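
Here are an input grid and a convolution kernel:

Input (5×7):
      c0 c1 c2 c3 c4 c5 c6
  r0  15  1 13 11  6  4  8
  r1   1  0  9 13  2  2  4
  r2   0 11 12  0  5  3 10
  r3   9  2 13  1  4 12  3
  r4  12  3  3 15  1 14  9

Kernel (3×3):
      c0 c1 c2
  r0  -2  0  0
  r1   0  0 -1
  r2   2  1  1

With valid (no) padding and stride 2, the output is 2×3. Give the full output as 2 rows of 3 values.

Output[0,0]: The receptive field on the input at this output position is [15 1 13 / 1 0 9 / 0 11 12]. Elementwise product with the kernel and sum: 15·-2 + 9·-1 + 0·2 + 11·1 + 12·1.
Output[0,1]: The receptive field on the input at this output position is [13 11 6 / 9 13 2 / 12 0 5]. Elementwise product with the kernel and sum: 13·-2 + 2·-1 + 12·2 + 0·1 + 5·1.

-16 1 7
17 -6 12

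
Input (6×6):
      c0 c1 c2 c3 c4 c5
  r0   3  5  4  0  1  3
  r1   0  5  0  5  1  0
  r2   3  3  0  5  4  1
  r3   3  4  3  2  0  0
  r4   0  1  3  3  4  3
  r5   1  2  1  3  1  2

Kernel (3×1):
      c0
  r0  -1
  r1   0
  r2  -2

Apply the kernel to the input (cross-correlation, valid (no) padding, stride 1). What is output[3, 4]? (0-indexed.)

The receptive field on the input at this output position is [0 / 4 / 1]. Elementwise product with the kernel and sum: 0·-1 + 1·-2.

-2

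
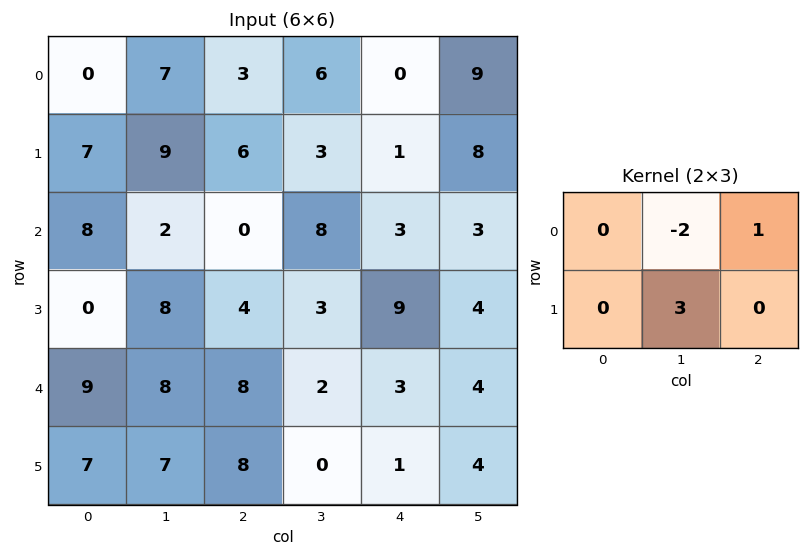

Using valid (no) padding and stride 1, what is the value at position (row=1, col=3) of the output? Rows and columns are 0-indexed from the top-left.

The receptive field on the input at this output position is [3 1 8 / 8 3 3]. Elementwise product with the kernel and sum: 1·-2 + 8·1 + 3·3.

15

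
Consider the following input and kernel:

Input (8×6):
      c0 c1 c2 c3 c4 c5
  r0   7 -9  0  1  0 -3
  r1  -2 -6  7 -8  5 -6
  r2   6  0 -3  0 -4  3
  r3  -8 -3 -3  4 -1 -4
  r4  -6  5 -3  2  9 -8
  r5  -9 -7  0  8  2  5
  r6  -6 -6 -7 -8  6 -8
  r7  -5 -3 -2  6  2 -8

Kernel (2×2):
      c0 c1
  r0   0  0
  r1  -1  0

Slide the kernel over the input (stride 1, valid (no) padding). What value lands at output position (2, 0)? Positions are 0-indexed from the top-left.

The receptive field on the input at this output position is [6 0 / -8 -3]. Elementwise product with the kernel and sum: -8·-1.

8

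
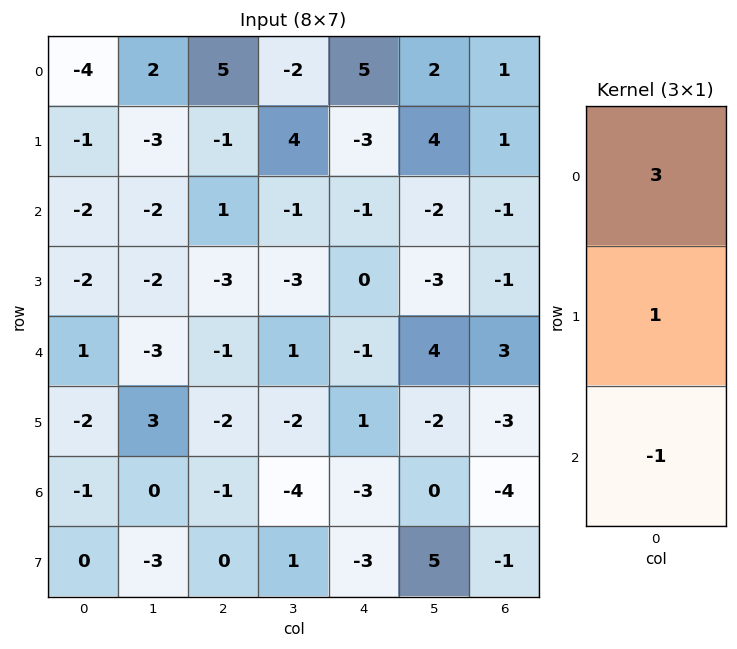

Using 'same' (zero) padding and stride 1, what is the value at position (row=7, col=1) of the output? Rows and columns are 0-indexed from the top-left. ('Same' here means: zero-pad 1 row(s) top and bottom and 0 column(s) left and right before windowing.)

The receptive field on the zero-padded input at this output position is [0 / -3 / 0]. Elementwise product with the kernel and sum: 0·3 + -3·1 + 0·-1.

-3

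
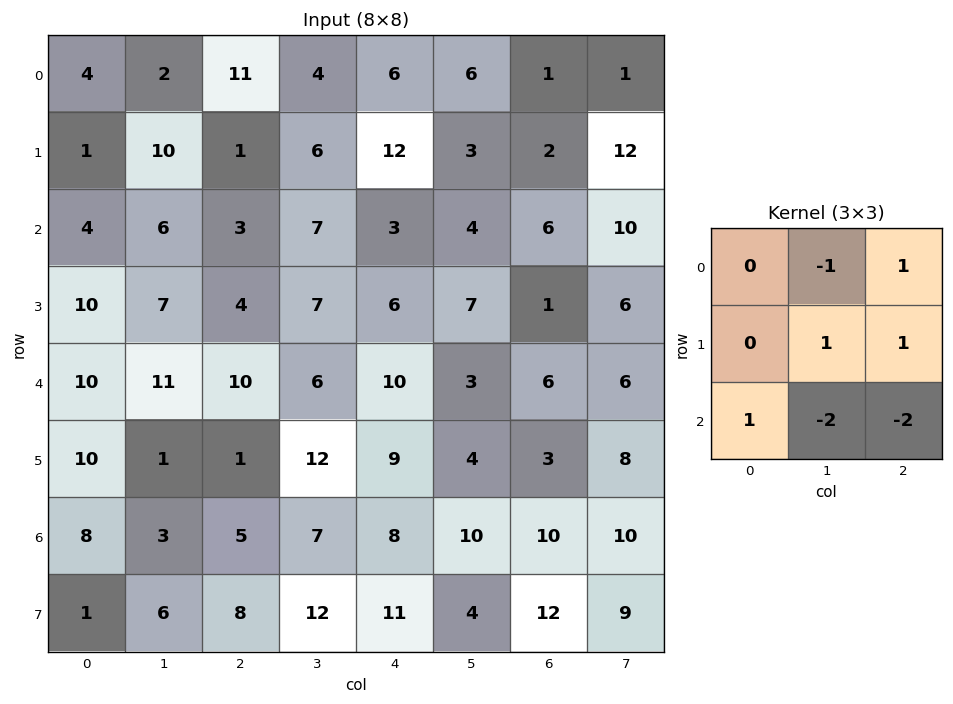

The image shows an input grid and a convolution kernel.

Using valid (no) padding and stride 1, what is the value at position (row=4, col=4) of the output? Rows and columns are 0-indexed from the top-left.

The receptive field on the input at this output position is [10 3 6 / 9 4 3 / 8 10 10]. Elementwise product with the kernel and sum: 3·-1 + 6·1 + 4·1 + 3·1 + 8·1 + 10·-2 + 10·-2.

-22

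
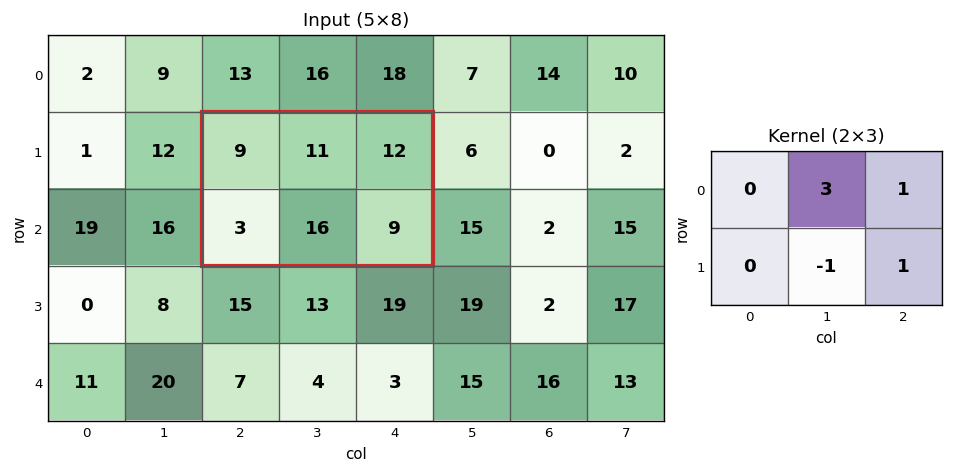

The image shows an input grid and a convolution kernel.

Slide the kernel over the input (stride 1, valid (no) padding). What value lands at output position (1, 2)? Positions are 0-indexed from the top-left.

The receptive field on the input at this output position is [9 11 12 / 3 16 9]. Elementwise product with the kernel and sum: 11·3 + 12·1 + 16·-1 + 9·1.

38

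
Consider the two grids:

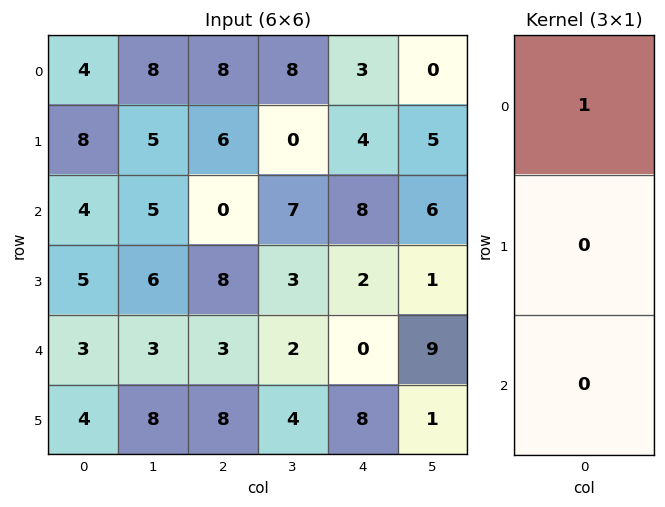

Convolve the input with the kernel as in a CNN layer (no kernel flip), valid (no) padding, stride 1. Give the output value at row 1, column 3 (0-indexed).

The receptive field on the input at this output position is [0 / 7 / 3]. Elementwise product with the kernel and sum: 0·1.

0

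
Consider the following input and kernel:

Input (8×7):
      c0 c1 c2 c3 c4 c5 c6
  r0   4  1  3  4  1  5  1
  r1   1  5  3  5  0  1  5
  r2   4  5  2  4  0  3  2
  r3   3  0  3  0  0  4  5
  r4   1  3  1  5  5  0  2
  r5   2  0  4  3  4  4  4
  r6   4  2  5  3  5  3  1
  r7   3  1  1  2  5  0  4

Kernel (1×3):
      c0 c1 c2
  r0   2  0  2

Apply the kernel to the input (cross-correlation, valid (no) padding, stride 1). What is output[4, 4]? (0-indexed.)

14

The receptive field on the input at this output position is [5 0 2]. Elementwise product with the kernel and sum: 5·2 + 2·2.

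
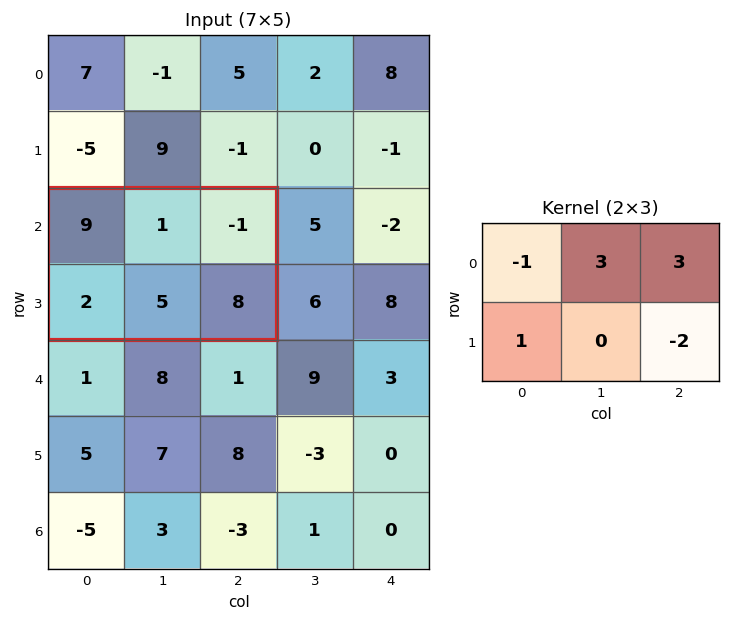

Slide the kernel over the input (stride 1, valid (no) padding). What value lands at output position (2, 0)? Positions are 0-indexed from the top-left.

The receptive field on the input at this output position is [9 1 -1 / 2 5 8]. Elementwise product with the kernel and sum: 9·-1 + 1·3 + -1·3 + 2·1 + 8·-2.

-23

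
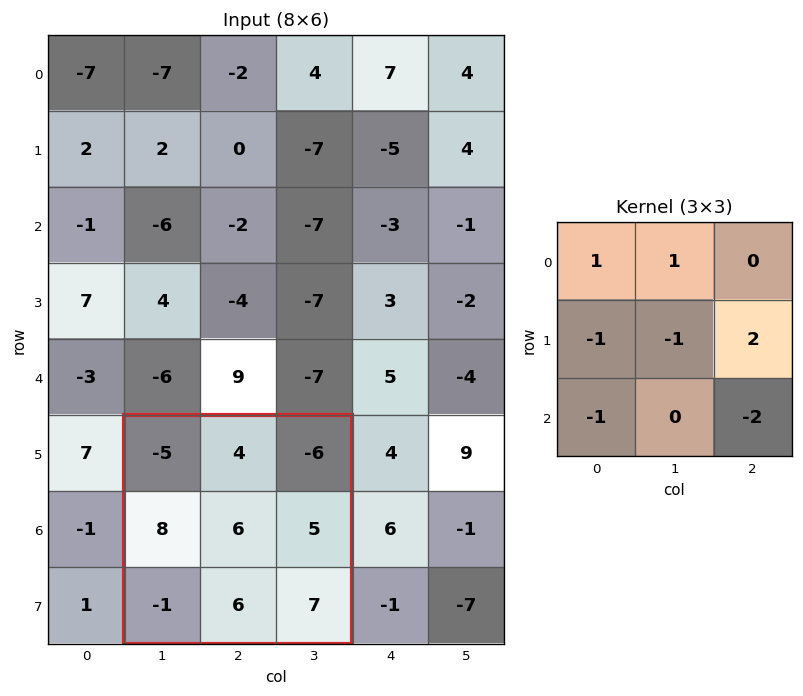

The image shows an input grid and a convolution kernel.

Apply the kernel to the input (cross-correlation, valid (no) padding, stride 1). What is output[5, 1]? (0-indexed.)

-18

The receptive field on the input at this output position is [-5 4 -6 / 8 6 5 / -1 6 7]. Elementwise product with the kernel and sum: -5·1 + 4·1 + 8·-1 + 6·-1 + 5·2 + -1·-1 + 7·-2.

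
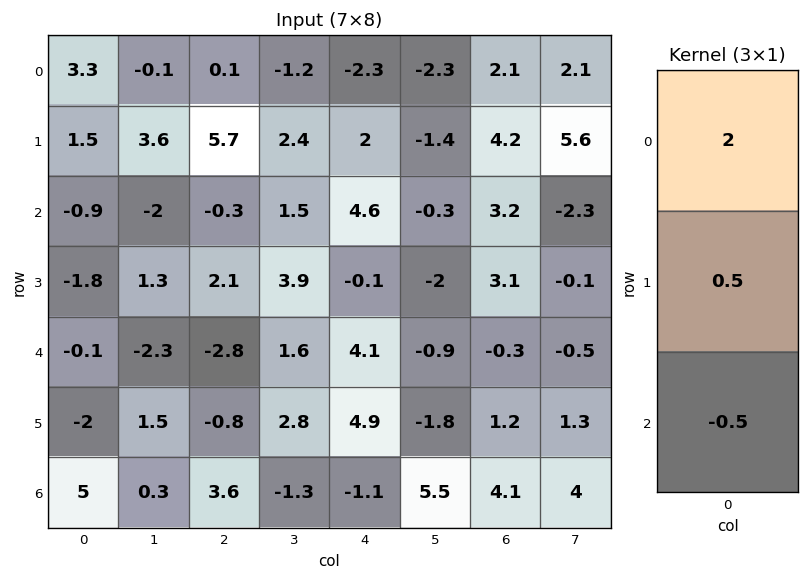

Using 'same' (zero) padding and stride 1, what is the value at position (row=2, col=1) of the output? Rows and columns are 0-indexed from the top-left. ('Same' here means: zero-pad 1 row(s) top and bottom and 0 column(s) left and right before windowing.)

The receptive field on the zero-padded input at this output position is [3.6 / -2 / 1.3]. Elementwise product with the kernel and sum: 3.6·2 + -2·0.5 + 1.3·-0.5.

5.55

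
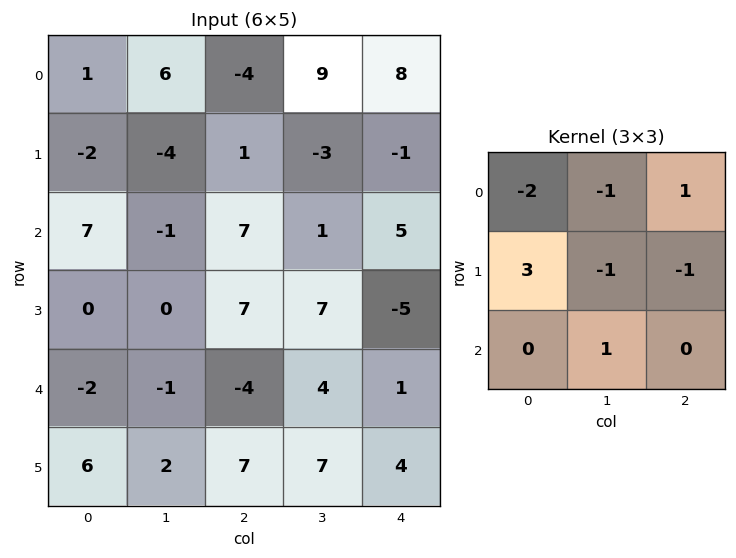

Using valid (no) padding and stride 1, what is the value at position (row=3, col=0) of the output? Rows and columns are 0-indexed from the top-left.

The receptive field on the input at this output position is [0 0 7 / -2 -1 -4 / 6 2 7]. Elementwise product with the kernel and sum: 0·-2 + 0·-1 + 7·1 + -2·3 + -1·-1 + -4·-1 + 2·1.

8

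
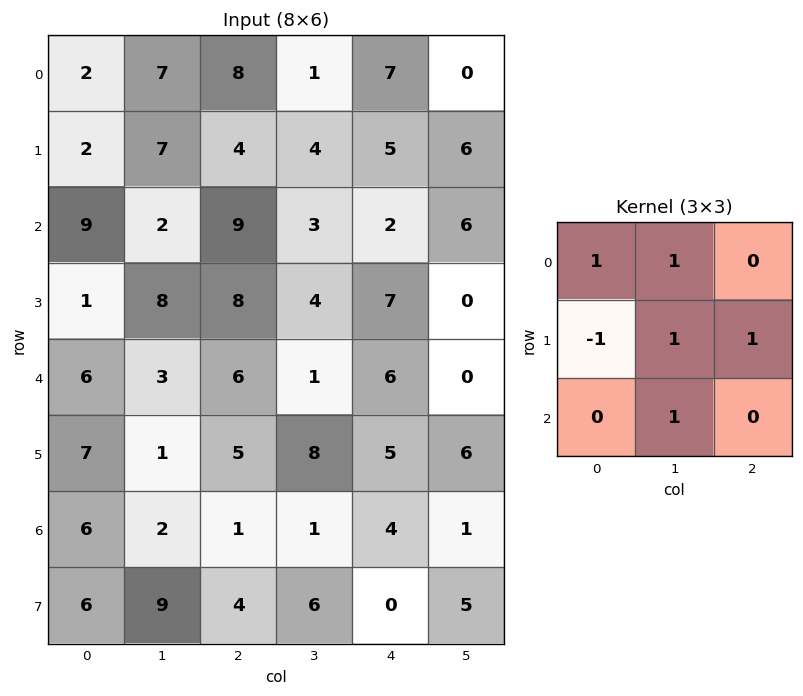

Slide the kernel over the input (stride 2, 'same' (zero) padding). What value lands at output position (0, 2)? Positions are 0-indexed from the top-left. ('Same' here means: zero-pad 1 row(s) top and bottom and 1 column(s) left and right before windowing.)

11

The receptive field on the zero-padded input at this output position is [0 0 0 / 1 7 0 / 4 5 6]. Elementwise product with the kernel and sum: 0·1 + 0·1 + 1·-1 + 7·1 + 0·1 + 5·1.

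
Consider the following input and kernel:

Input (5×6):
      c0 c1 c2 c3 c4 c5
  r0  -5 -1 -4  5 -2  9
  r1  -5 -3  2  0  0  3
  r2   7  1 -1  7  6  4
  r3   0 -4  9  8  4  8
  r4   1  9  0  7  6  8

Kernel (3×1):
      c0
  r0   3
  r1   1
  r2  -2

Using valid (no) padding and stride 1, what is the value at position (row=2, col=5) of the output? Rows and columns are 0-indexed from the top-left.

The receptive field on the input at this output position is [4 / 8 / 8]. Elementwise product with the kernel and sum: 4·3 + 8·1 + 8·-2.

4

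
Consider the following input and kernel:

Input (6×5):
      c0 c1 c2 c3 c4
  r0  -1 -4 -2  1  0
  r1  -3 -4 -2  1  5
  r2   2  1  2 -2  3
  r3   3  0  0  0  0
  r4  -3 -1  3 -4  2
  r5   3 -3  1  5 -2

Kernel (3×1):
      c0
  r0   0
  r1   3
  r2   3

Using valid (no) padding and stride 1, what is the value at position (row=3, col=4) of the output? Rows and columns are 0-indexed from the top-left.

The receptive field on the input at this output position is [0 / 2 / -2]. Elementwise product with the kernel and sum: 2·3 + -2·3.

0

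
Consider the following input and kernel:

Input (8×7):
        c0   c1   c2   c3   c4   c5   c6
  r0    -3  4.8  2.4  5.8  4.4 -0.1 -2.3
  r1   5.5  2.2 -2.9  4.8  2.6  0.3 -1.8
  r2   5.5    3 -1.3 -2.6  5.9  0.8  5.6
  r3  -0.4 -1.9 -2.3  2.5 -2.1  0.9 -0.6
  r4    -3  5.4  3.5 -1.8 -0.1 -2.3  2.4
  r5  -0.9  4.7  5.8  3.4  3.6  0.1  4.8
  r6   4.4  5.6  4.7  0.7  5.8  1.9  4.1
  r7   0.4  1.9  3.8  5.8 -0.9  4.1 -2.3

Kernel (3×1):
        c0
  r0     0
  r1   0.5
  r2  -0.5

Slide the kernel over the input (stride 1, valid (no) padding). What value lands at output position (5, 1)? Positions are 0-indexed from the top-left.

1.85

The receptive field on the input at this output position is [4.7 / 5.6 / 1.9]. Elementwise product with the kernel and sum: 5.6·0.5 + 1.9·-0.5.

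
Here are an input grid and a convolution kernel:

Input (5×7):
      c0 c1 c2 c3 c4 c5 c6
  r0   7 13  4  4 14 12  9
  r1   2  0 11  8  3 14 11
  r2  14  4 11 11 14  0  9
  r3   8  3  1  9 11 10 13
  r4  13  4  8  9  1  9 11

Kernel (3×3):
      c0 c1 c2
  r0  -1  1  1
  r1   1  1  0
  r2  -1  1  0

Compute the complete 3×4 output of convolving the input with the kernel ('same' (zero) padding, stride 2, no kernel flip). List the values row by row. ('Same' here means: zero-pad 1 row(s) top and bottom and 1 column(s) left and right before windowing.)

Output[0,0]: The receptive field on the zero-padded input at this output position is [0 0 0 / 0 7 13 / 0 2 0]. Elementwise product with the kernel and sum: 0·-1 + 0·1 + 0·1 + 0·1 + 7·1 + 0·-1 + 2·1.
Output[0,1]: The receptive field on the zero-padded input at this output position is [0 0 0 / 13 4 4 / 0 11 8]. Elementwise product with the kernel and sum: 0·-1 + 0·1 + 0·1 + 13·1 + 4·1 + 0·-1 + 11·1.

9 28 13 18
24 32 36 9
24 19 22 23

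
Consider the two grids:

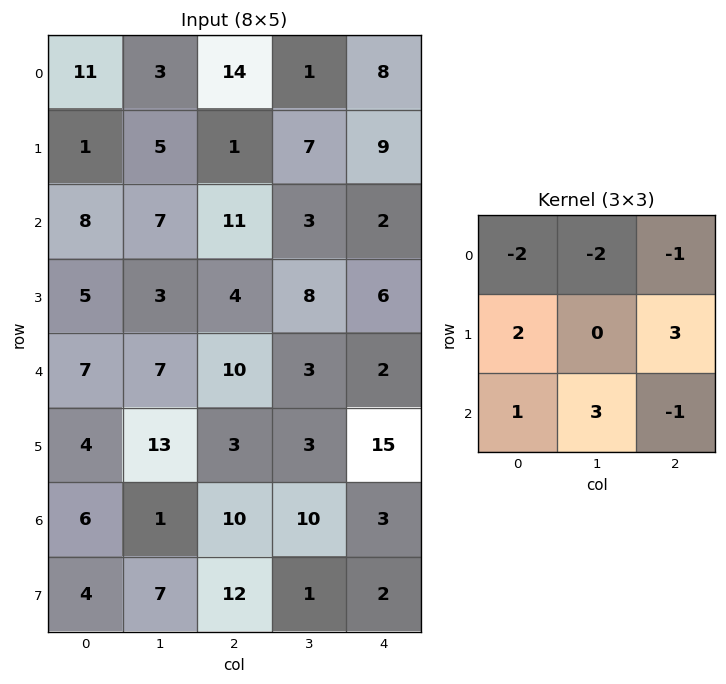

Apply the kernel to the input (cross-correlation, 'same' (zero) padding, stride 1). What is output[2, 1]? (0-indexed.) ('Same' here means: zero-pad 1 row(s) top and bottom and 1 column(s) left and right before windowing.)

The receptive field on the zero-padded input at this output position is [1 5 1 / 8 7 11 / 5 3 4]. Elementwise product with the kernel and sum: 1·-2 + 5·-2 + 1·-1 + 8·2 + 11·3 + 5·1 + 3·3 + 4·-1.

46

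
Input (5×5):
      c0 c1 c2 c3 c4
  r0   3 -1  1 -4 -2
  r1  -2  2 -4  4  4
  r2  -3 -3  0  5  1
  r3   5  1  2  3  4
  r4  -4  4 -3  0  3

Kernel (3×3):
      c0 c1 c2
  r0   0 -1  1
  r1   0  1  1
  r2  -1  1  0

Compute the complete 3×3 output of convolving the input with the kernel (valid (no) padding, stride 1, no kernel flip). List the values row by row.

Output[0,0]: The receptive field on the input at this output position is [3 -1 1 / -2 2 -4 / -3 -3 0]. Elementwise product with the kernel and sum: -1·-1 + 1·1 + 2·1 + -4·1 + -3·-1 + -3·1.

0 -2 15
-13 14 7
14 3 6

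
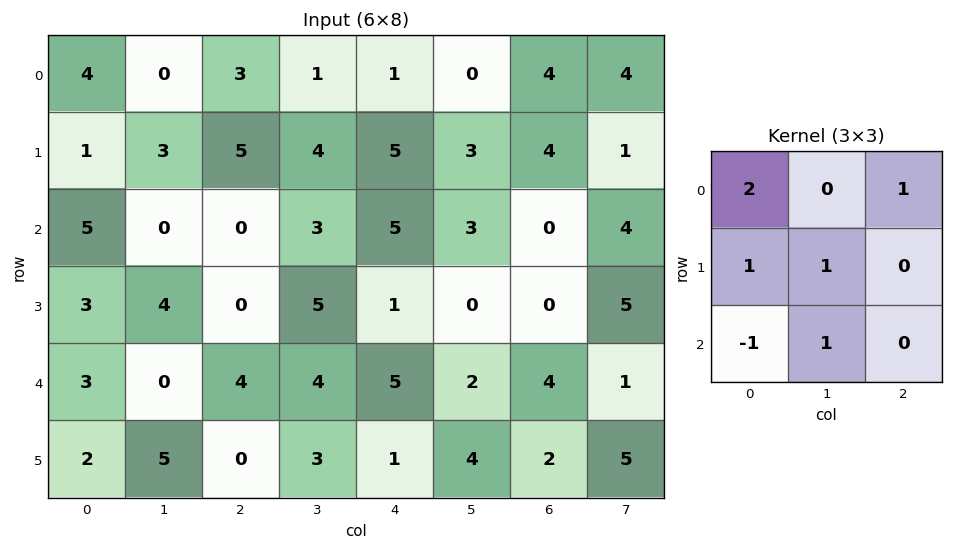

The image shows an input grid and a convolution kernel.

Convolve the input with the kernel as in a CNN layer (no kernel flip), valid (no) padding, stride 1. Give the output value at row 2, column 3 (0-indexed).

The receptive field on the input at this output position is [3 5 3 / 5 1 0 / 4 5 2]. Elementwise product with the kernel and sum: 3·2 + 3·1 + 5·1 + 1·1 + 4·-1 + 5·1.

16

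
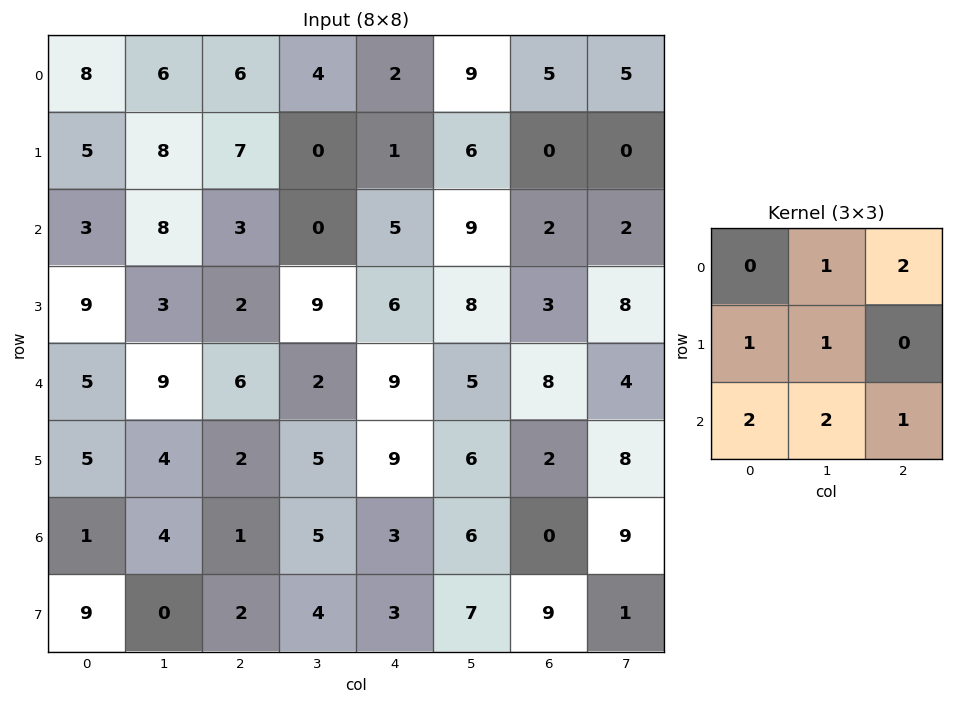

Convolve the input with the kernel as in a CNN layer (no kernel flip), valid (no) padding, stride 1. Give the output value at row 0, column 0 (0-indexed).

The receptive field on the input at this output position is [8 6 6 / 5 8 7 / 3 8 3]. Elementwise product with the kernel and sum: 6·1 + 6·2 + 5·1 + 8·1 + 3·2 + 8·2 + 3·1.

56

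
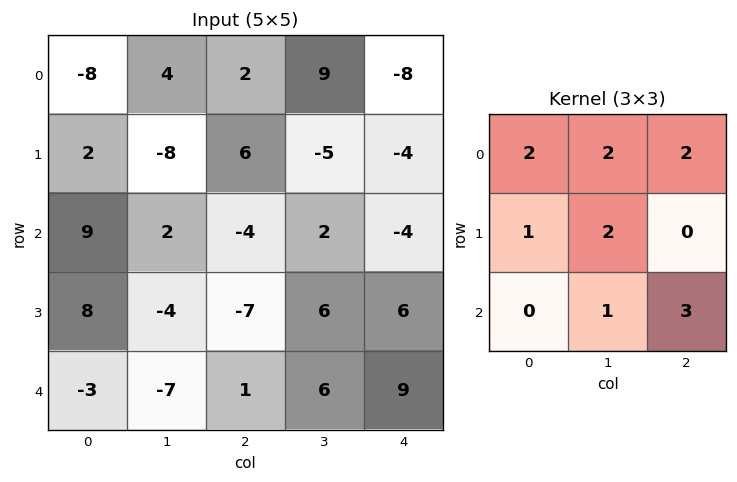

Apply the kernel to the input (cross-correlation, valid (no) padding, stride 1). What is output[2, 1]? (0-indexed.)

The receptive field on the input at this output position is [2 -4 2 / -4 -7 6 / -7 1 6]. Elementwise product with the kernel and sum: 2·2 + -4·2 + 2·2 + -4·1 + -7·2 + 1·1 + 6·3.

1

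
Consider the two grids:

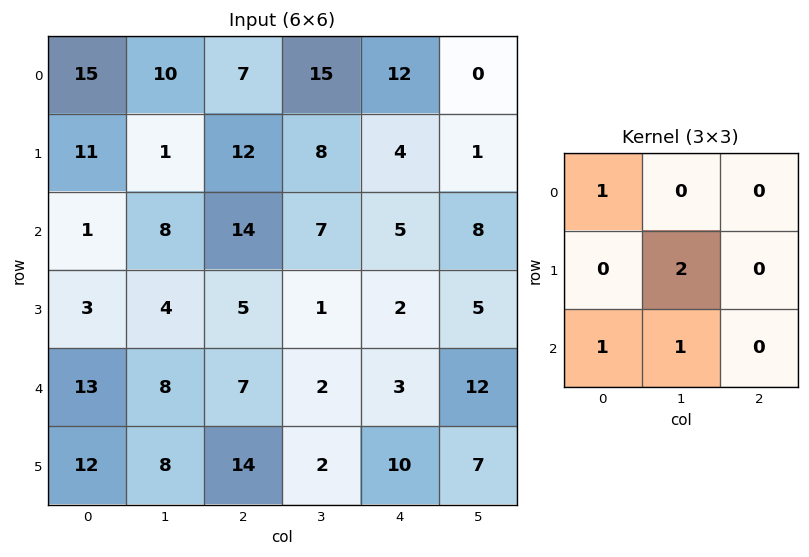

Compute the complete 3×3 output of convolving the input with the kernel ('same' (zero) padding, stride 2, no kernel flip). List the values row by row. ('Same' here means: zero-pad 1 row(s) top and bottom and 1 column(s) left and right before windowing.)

41 27 36
5 38 21
38 40 19

Output[0,0]: The receptive field on the zero-padded input at this output position is [0 0 0 / 0 15 10 / 0 11 1]. Elementwise product with the kernel and sum: 0·1 + 15·2 + 0·1 + 11·1.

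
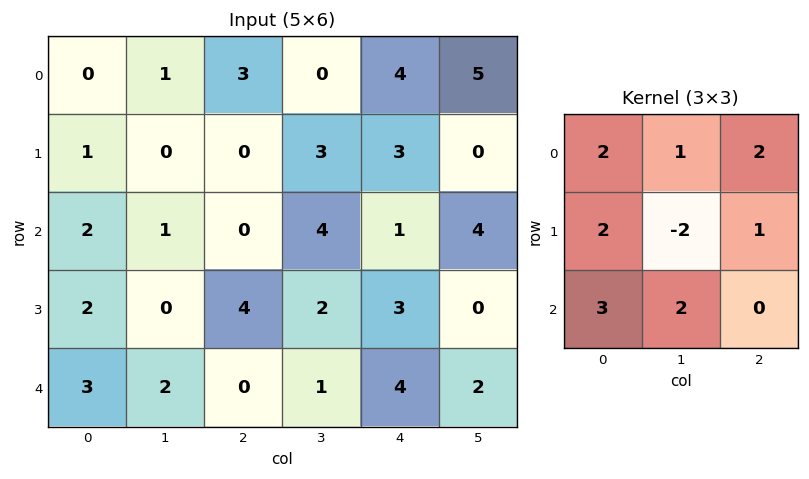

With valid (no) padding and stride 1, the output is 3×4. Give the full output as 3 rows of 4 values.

Output[0,0]: The receptive field on the input at this output position is [0 1 3 / 1 0 0 / 2 1 0]. Elementwise product with the kernel and sum: 0·2 + 1·1 + 3·2 + 1·2 + 0·-2 + 0·1 + 2·3 + 1·2.

17 11 19 28
10 20 18 31
26 10 15 26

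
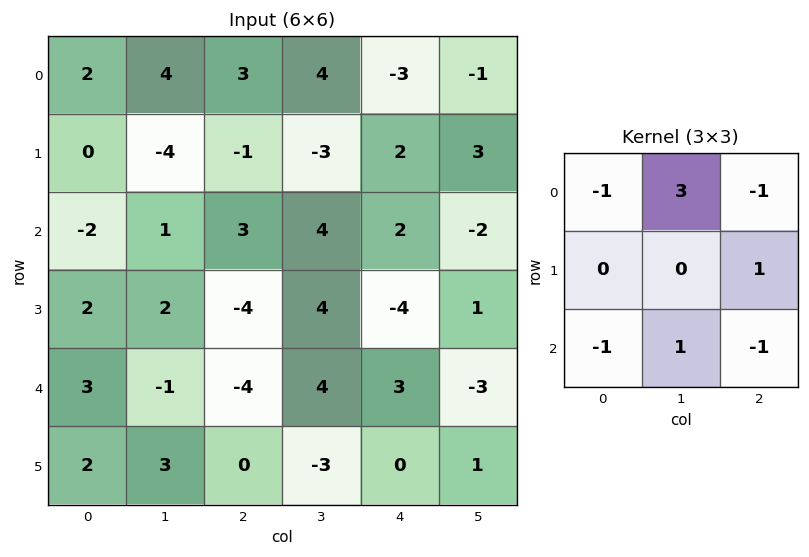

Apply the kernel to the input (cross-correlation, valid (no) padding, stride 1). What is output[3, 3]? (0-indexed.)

The receptive field on the input at this output position is [4 -4 1 / 4 3 -3 / -3 0 1]. Elementwise product with the kernel and sum: 4·-1 + -4·3 + 1·-1 + -3·1 + -3·-1 + 0·1 + 1·-1.

-18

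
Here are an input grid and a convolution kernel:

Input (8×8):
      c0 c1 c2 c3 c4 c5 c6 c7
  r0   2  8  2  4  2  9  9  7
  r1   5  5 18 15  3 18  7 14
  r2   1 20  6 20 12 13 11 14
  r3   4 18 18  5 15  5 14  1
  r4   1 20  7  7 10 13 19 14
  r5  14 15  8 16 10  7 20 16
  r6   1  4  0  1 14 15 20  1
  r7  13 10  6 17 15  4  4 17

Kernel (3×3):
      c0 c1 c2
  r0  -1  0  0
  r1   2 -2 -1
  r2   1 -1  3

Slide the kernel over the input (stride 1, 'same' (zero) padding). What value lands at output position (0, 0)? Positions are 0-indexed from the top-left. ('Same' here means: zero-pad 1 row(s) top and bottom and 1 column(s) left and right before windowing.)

-2

The receptive field on the zero-padded input at this output position is [0 0 0 / 0 2 8 / 0 5 5]. Elementwise product with the kernel and sum: 0·-1 + 0·2 + 2·-2 + 8·-1 + 0·1 + 5·-1 + 5·3.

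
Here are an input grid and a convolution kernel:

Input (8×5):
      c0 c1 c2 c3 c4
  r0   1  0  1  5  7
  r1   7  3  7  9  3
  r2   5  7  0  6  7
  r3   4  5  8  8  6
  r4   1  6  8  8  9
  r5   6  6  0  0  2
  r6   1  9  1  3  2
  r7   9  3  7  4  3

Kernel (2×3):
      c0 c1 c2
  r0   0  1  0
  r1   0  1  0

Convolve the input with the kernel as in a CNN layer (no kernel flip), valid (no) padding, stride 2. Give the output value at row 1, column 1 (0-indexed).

14

The receptive field on the input at this output position is [0 6 7 / 8 8 6]. Elementwise product with the kernel and sum: 6·1 + 8·1.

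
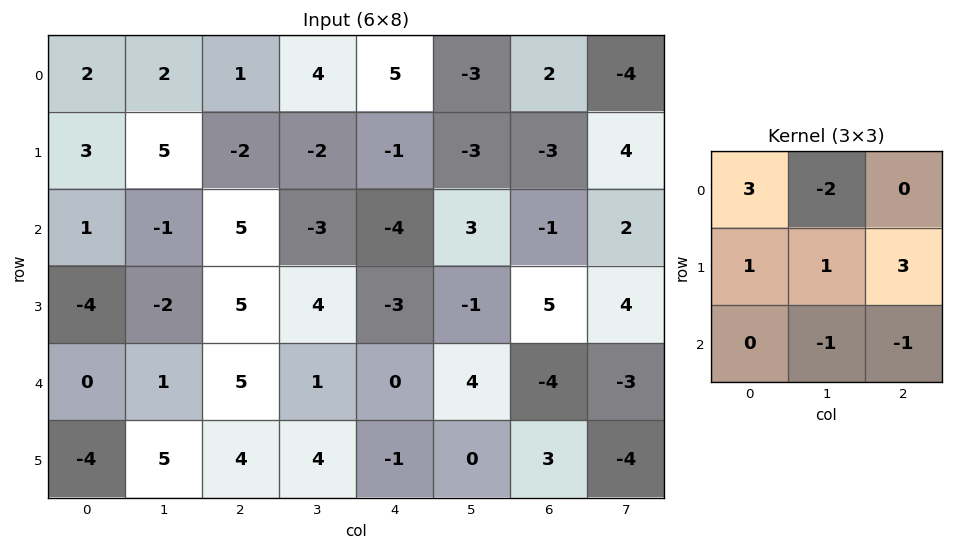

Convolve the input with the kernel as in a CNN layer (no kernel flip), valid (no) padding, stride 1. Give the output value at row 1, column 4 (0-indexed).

The receptive field on the input at this output position is [-1 -3 -3 / -4 3 -1 / -3 -1 5]. Elementwise product with the kernel and sum: -1·3 + -3·-2 + -4·1 + 3·1 + -1·3 + -1·-1 + 5·-1.

-5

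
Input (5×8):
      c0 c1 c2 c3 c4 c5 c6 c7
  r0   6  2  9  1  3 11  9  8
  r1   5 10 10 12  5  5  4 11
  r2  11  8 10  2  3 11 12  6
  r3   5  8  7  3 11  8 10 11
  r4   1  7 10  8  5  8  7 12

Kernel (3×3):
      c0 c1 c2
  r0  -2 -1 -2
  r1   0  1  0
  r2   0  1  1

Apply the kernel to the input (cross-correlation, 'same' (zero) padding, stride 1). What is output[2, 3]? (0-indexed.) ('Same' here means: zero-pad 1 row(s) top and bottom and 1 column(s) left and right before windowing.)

-26

The receptive field on the zero-padded input at this output position is [10 12 5 / 10 2 3 / 7 3 11]. Elementwise product with the kernel and sum: 10·-2 + 12·-1 + 5·-2 + 2·1 + 3·1 + 11·1.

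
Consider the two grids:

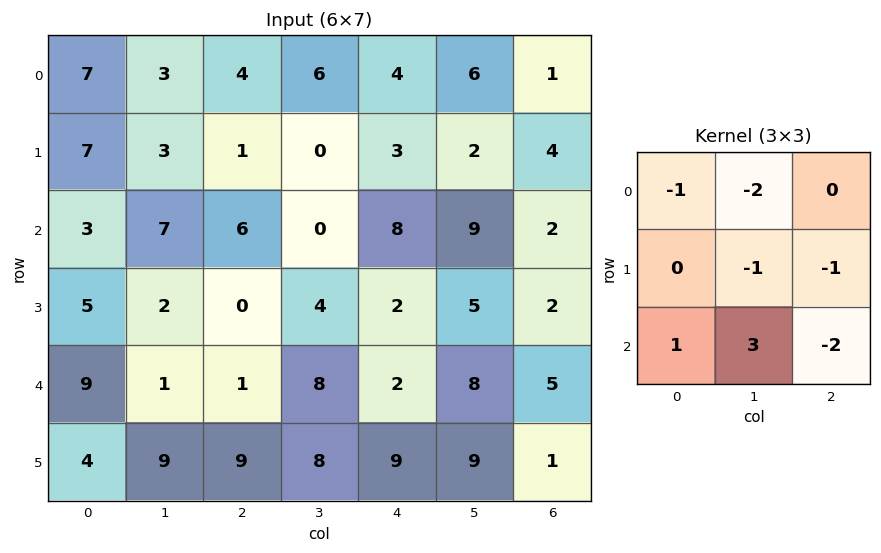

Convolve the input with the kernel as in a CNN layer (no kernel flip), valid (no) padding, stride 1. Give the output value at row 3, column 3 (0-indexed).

The receptive field on the input at this output position is [4 2 5 / 8 2 8 / 8 9 9]. Elementwise product with the kernel and sum: 4·-1 + 2·-2 + 2·-1 + 8·-1 + 8·1 + 9·3 + 9·-2.

-1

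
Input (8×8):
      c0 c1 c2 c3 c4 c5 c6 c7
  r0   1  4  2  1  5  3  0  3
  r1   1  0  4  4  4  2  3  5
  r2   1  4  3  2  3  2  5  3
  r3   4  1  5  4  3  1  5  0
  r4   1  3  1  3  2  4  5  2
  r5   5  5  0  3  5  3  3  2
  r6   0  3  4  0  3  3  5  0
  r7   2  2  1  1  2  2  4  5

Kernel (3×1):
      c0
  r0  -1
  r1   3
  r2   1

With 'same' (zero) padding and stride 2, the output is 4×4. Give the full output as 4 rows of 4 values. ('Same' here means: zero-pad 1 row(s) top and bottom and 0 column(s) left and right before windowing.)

Output[0,0]: The receptive field on the zero-padded input at this output position is [0 / 1 / 1]. Elementwise product with the kernel and sum: 0·-1 + 1·3 + 1·1.
Output[0,1]: The receptive field on the zero-padded input at this output position is [0 / 2 / 4]. Elementwise product with the kernel and sum: 0·-1 + 2·3 + 4·1.

4 10 19 3
6 10 8 17
4 -2 8 13
-3 13 6 16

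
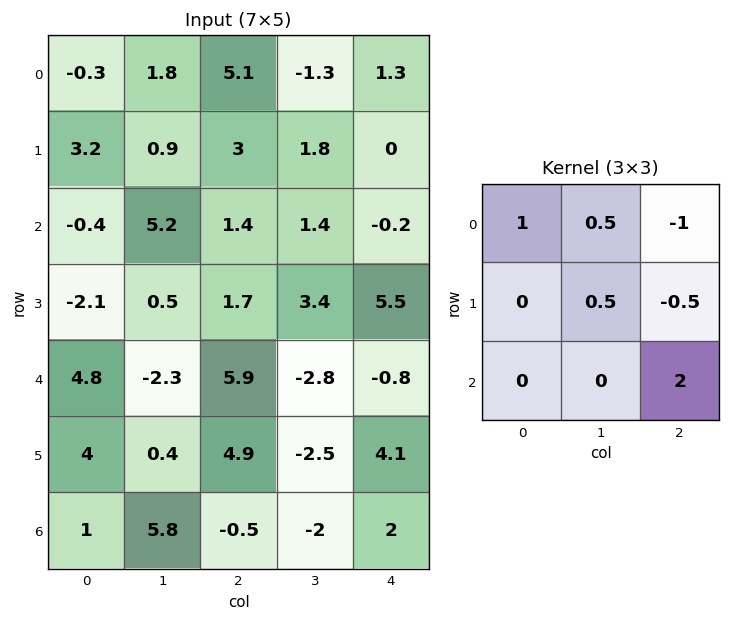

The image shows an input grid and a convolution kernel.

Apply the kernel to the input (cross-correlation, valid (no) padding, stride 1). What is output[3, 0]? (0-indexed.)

2.15

The receptive field on the input at this output position is [-2.1 0.5 1.7 / 4.8 -2.3 5.9 / 4 0.4 4.9]. Elementwise product with the kernel and sum: -2.1·1 + 0.5·0.5 + 1.7·-1 + -2.3·0.5 + 5.9·-0.5 + 4.9·2.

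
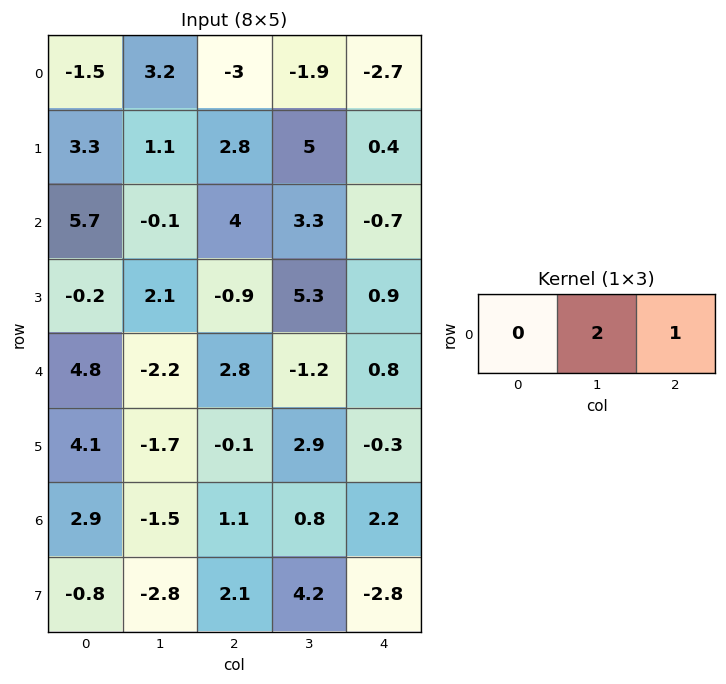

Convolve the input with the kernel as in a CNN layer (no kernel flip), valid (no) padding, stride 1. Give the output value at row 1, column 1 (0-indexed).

The receptive field on the input at this output position is [1.1 2.8 5]. Elementwise product with the kernel and sum: 2.8·2 + 5·1.

10.6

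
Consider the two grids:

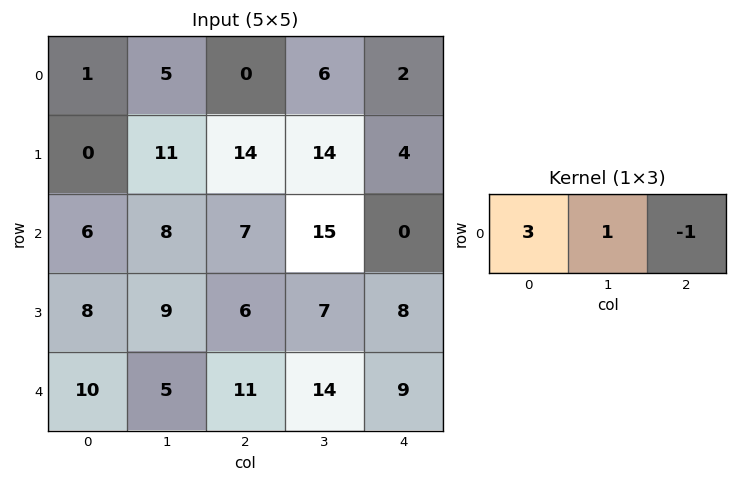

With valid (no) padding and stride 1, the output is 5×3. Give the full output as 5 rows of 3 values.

8 9 4
-3 33 52
19 16 36
27 26 17
24 12 38

Output[0,0]: The receptive field on the input at this output position is [1 5 0]. Elementwise product with the kernel and sum: 1·3 + 5·1 + 0·-1.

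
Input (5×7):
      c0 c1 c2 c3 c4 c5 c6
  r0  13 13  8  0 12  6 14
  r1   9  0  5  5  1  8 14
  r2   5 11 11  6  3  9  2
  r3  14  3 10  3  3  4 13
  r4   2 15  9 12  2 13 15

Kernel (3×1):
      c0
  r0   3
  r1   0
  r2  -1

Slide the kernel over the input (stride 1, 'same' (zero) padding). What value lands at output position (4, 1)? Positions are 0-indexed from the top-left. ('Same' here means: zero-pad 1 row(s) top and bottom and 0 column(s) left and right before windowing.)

9

The receptive field on the zero-padded input at this output position is [3 / 15 / 0]. Elementwise product with the kernel and sum: 3·3 + 0·-1.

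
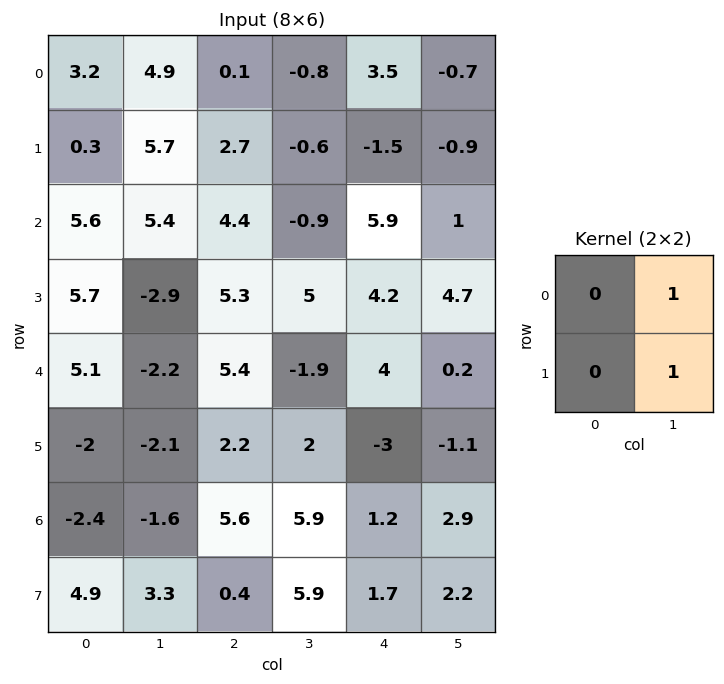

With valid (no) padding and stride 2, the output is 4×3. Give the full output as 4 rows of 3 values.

10.6 -1.4 -1.6
2.5 4.1 5.7
-4.3 0.1 -0.9
1.7 11.8 5.1

Output[0,0]: The receptive field on the input at this output position is [3.2 4.9 / 0.3 5.7]. Elementwise product with the kernel and sum: 4.9·1 + 5.7·1.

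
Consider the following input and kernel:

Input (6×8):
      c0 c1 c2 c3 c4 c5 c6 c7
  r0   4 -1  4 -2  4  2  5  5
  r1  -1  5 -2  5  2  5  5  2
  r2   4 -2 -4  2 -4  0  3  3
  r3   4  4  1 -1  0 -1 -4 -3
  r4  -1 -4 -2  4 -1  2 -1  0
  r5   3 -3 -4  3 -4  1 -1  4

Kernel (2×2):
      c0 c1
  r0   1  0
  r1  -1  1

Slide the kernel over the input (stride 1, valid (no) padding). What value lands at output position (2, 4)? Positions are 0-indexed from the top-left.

-5

The receptive field on the input at this output position is [-4 0 / 0 -1]. Elementwise product with the kernel and sum: -4·1 + 0·-1 + -1·1.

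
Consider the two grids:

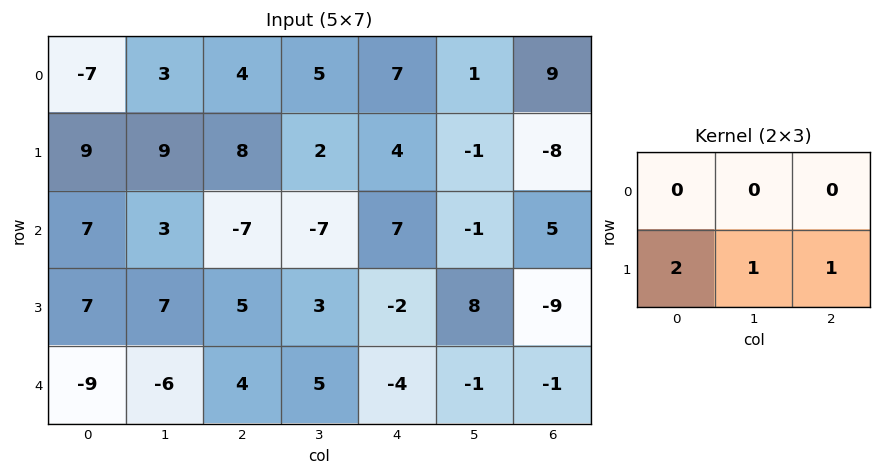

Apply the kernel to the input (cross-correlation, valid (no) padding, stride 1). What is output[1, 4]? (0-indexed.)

18

The receptive field on the input at this output position is [4 -1 -8 / 7 -1 5]. Elementwise product with the kernel and sum: 7·2 + -1·1 + 5·1.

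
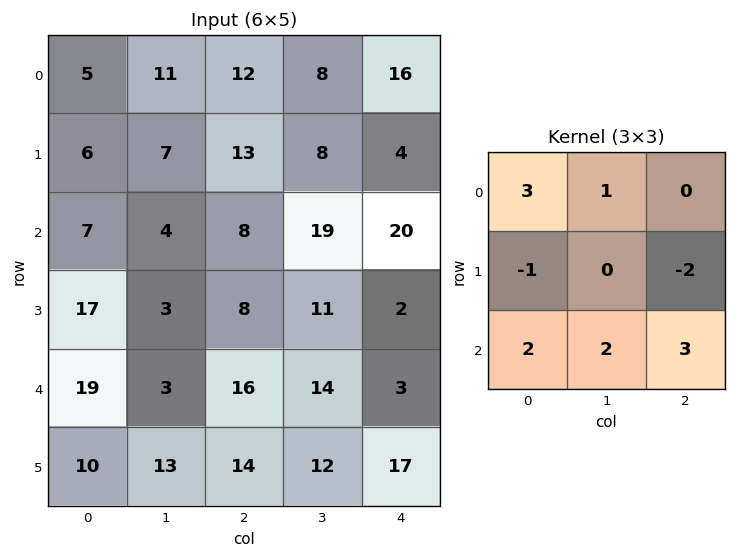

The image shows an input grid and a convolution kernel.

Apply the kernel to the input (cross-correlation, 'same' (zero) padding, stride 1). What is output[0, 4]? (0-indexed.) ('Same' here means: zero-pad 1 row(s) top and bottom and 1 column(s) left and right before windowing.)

16

The receptive field on the zero-padded input at this output position is [0 0 0 / 8 16 0 / 8 4 0]. Elementwise product with the kernel and sum: 0·3 + 0·1 + 8·-1 + 0·-2 + 8·2 + 4·2 + 0·3.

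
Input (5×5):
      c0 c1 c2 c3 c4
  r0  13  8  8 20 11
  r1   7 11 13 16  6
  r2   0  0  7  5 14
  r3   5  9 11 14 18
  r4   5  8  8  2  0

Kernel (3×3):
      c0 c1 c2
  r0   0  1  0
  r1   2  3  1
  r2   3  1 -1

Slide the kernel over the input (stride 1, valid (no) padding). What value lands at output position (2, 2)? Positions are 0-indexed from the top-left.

The receptive field on the input at this output position is [7 5 14 / 11 14 18 / 8 2 0]. Elementwise product with the kernel and sum: 5·1 + 11·2 + 14·3 + 18·1 + 8·3 + 2·1 + 0·-1.

113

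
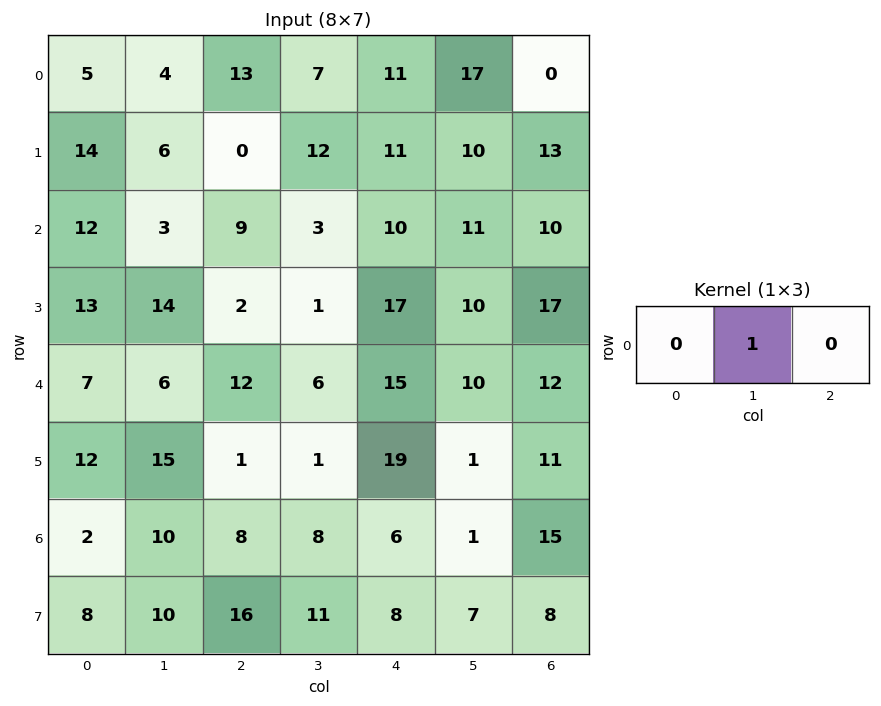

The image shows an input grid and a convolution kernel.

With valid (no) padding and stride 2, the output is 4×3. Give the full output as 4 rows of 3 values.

Output[0,0]: The receptive field on the input at this output position is [5 4 13]. Elementwise product with the kernel and sum: 4·1.

4 7 17
3 3 11
6 6 10
10 8 1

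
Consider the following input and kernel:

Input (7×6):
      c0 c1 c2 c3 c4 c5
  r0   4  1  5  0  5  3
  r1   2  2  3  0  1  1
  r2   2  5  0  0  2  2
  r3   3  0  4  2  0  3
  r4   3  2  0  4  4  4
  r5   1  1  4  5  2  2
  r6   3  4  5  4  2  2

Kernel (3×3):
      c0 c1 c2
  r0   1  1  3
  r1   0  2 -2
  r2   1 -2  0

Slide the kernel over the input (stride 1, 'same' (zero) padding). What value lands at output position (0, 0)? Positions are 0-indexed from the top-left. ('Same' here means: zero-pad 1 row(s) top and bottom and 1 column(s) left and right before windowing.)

The receptive field on the zero-padded input at this output position is [0 0 0 / 0 4 1 / 0 2 2]. Elementwise product with the kernel and sum: 0·1 + 0·1 + 0·3 + 4·2 + 1·-2 + 0·1 + 2·-2.

2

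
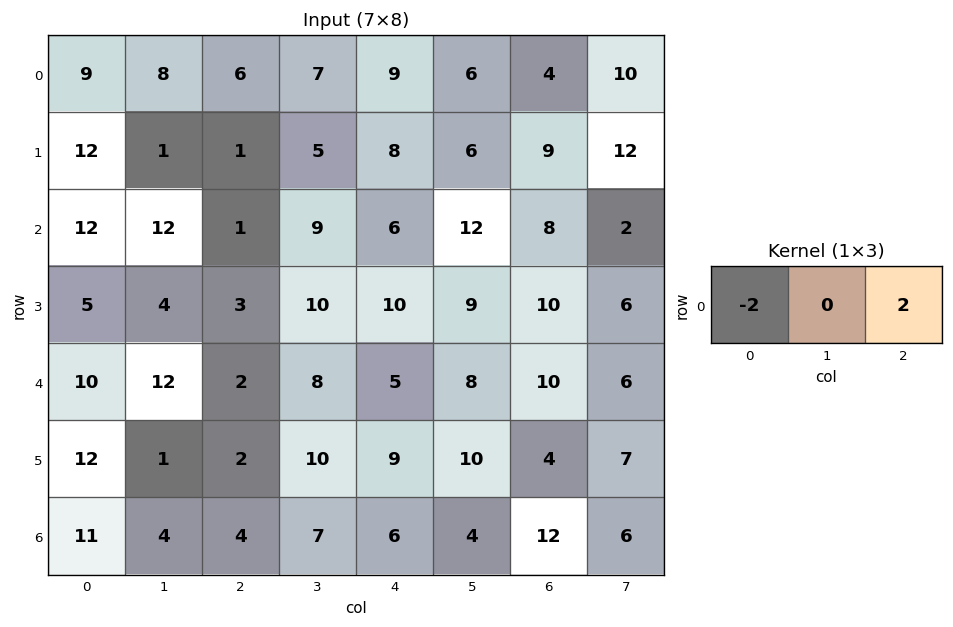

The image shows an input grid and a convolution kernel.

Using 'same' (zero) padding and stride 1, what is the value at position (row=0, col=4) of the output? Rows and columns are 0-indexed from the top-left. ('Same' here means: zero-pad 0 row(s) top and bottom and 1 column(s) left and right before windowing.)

The receptive field on the zero-padded input at this output position is [7 9 6]. Elementwise product with the kernel and sum: 7·-2 + 6·2.

-2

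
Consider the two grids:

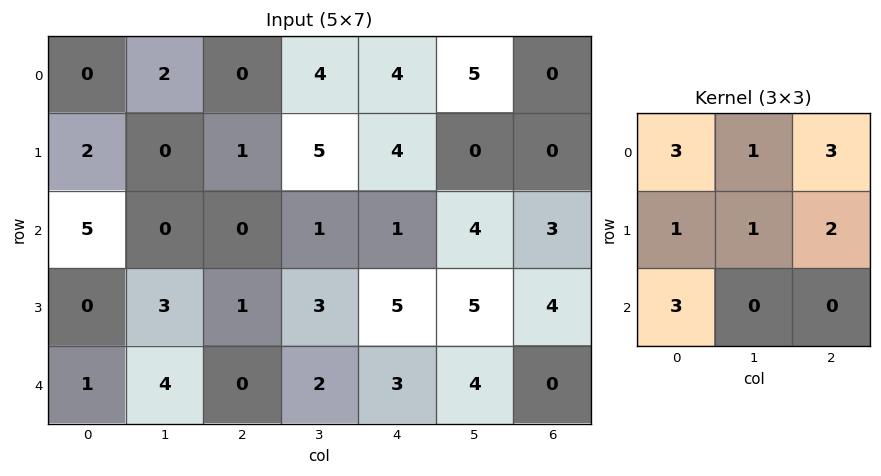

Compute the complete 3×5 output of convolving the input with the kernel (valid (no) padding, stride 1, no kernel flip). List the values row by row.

Output[0,0]: The receptive field on the input at this output position is [0 2 0 / 2 0 1 / 5 0 0]. Elementwise product with the kernel and sum: 0·3 + 2·1 + 0·3 + 2·1 + 0·1 + 1·2 + 5·3.

21 29 30 43 24
14 27 26 38 38
23 25 18 40 43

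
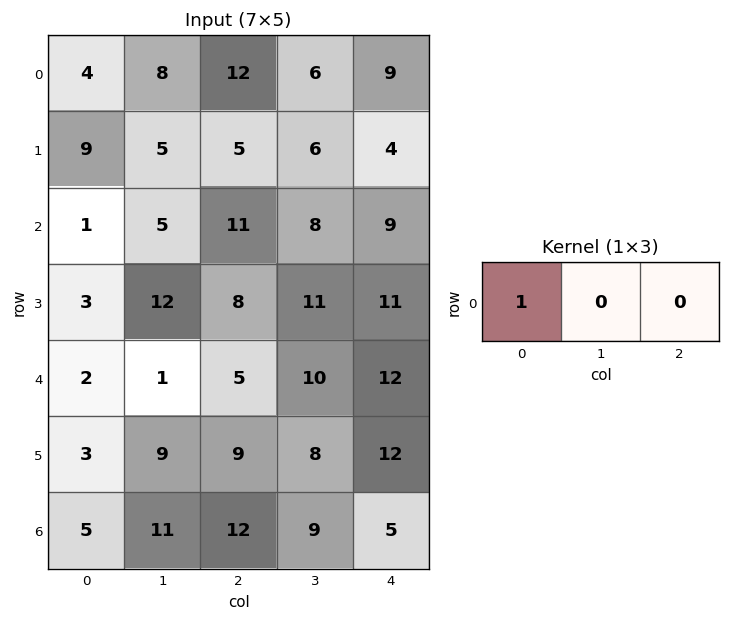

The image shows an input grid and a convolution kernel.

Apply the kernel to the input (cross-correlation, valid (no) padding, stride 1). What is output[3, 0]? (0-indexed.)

3

The receptive field on the input at this output position is [3 12 8]. Elementwise product with the kernel and sum: 3·1.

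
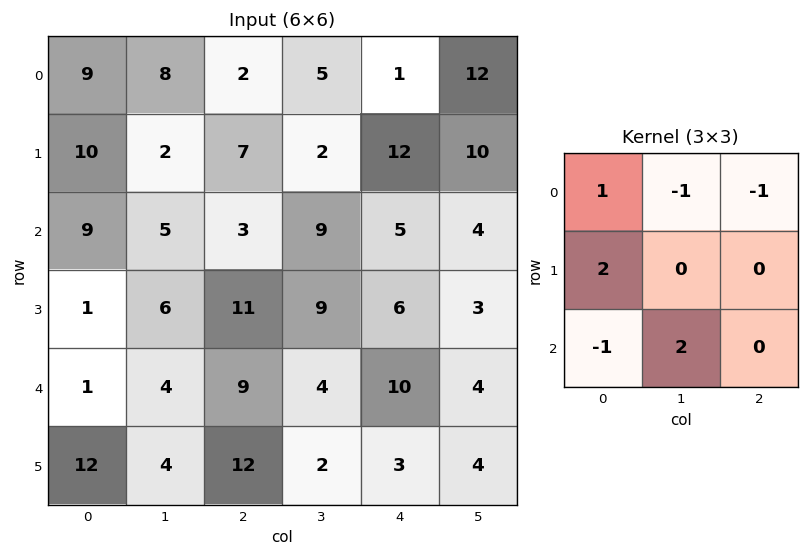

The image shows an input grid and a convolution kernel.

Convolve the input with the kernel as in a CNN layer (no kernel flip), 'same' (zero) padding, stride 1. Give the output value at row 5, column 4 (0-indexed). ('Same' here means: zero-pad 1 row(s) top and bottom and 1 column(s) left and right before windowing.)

The receptive field on the zero-padded input at this output position is [4 10 4 / 2 3 4 / 0 0 0]. Elementwise product with the kernel and sum: 4·1 + 10·-1 + 4·-1 + 2·2 + 0·-1 + 0·2.

-6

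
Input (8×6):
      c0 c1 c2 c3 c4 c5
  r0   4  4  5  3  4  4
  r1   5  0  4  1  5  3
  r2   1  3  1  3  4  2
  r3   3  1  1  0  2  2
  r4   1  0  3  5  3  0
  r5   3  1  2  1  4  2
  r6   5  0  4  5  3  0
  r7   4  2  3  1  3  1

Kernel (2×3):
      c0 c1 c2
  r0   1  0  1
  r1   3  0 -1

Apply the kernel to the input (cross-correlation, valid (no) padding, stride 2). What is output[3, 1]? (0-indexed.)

The receptive field on the input at this output position is [4 5 3 / 3 1 3]. Elementwise product with the kernel and sum: 4·1 + 3·1 + 3·3 + 3·-1.

13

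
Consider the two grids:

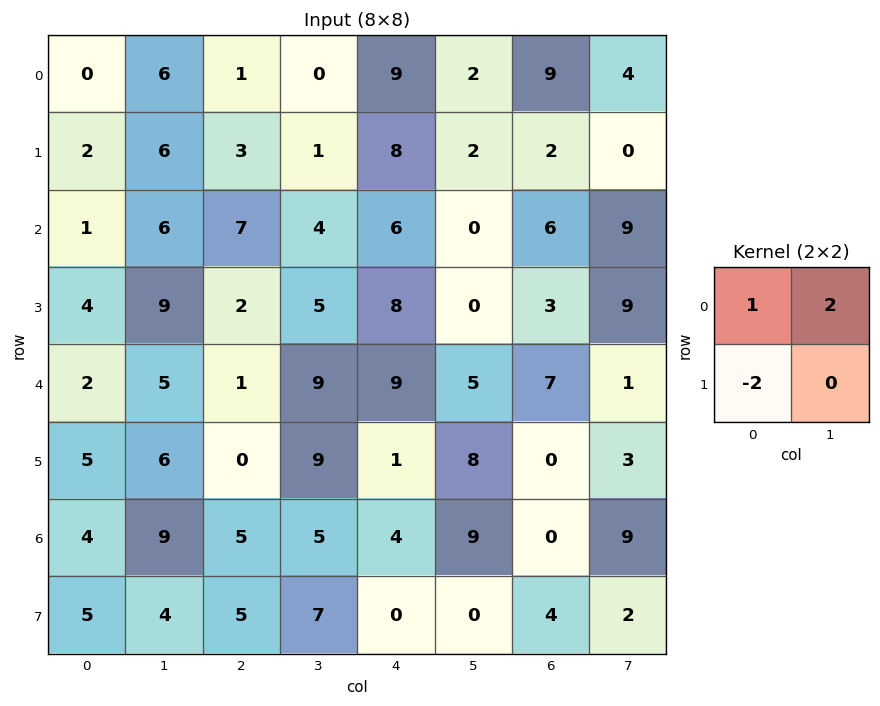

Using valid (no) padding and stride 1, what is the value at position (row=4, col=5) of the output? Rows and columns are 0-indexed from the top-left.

3

The receptive field on the input at this output position is [5 7 / 8 0]. Elementwise product with the kernel and sum: 5·1 + 7·2 + 8·-2.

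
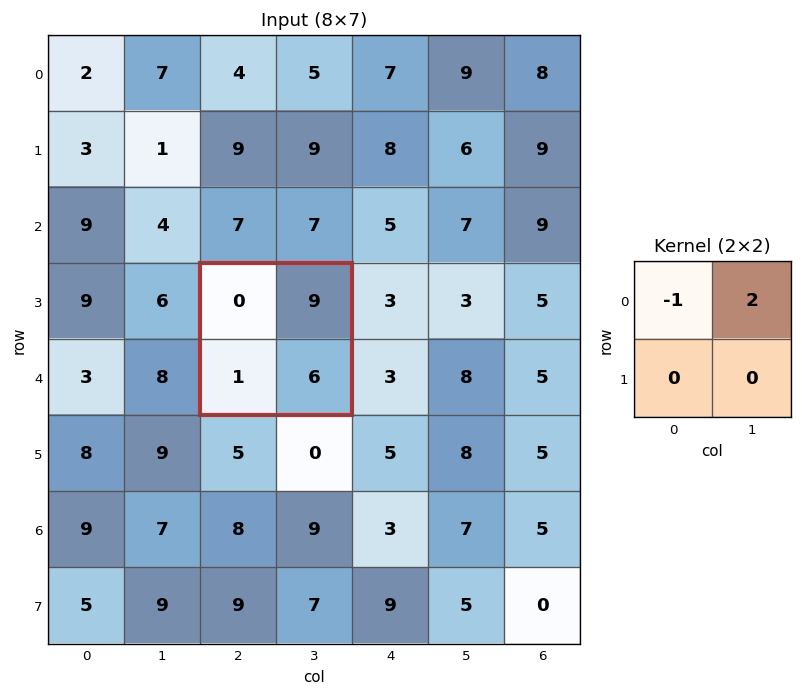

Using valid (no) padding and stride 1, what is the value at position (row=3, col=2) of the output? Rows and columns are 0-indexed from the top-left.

The receptive field on the input at this output position is [0 9 / 1 6]. Elementwise product with the kernel and sum: 0·-1 + 9·2.

18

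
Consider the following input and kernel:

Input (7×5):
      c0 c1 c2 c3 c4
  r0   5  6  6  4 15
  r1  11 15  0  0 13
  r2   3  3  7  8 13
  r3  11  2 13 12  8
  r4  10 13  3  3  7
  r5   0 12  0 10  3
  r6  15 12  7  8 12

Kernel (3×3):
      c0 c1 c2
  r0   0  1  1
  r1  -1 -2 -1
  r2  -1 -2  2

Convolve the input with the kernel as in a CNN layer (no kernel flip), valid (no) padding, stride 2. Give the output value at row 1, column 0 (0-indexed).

The receptive field on the input at this output position is [3 3 7 / 11 2 13 / 10 13 3]. Elementwise product with the kernel and sum: 3·1 + 7·1 + 11·-1 + 2·-2 + 13·-1 + 10·-1 + 13·-2 + 3·2.

-48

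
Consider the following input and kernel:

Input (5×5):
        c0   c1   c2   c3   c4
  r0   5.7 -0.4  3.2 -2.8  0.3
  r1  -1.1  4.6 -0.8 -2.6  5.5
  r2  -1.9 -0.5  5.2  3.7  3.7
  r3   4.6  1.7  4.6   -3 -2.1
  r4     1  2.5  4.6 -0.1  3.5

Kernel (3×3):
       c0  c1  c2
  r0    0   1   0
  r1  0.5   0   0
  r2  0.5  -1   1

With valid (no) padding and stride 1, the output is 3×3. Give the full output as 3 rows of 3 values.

Output[0,0]: The receptive field on the input at this output position is [5.7 -0.4 3.2 / -1.1 4.6 -0.8 / -1.9 -0.5 5.2]. Elementwise product with the kernel and sum: -0.4·1 + -1.1·0.5 + -1.9·0.5 + -0.5·-1 + 5.2·1.
Output[0,1]: The receptive field on the input at this output position is [-0.4 3.2 -2.8 / 4.6 -0.8 -2.6 / -0.5 5.2 3.7]. Elementwise product with the kernel and sum: 3.2·1 + 4.6·0.5 + -0.5·0.5 + 5.2·-1 + 3.7·1.

3.8 3.75 -0.6
8.85 -7.8 3.2
4.4 2.6 11.9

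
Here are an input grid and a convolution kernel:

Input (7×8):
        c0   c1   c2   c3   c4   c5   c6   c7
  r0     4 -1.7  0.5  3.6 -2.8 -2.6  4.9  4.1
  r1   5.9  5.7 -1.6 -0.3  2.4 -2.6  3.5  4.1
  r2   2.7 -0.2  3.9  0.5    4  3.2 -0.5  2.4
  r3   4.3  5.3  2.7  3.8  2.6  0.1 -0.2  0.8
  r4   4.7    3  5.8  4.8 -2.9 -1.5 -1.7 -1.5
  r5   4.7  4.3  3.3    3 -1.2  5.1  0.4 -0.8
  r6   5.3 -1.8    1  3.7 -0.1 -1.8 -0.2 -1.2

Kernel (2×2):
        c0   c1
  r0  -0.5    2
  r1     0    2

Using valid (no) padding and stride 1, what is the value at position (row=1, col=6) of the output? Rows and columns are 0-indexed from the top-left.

The receptive field on the input at this output position is [3.5 4.1 / -0.5 2.4]. Elementwise product with the kernel and sum: 3.5·-0.5 + 4.1·2 + 2.4·2.

11.25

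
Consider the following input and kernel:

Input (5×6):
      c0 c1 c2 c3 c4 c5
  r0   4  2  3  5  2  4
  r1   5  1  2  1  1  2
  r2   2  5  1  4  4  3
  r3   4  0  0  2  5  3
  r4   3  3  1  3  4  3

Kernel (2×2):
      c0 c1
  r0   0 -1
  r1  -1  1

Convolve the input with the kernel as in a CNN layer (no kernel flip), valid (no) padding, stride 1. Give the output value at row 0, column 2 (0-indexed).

-6

The receptive field on the input at this output position is [3 5 / 2 1]. Elementwise product with the kernel and sum: 5·-1 + 2·-1 + 1·1.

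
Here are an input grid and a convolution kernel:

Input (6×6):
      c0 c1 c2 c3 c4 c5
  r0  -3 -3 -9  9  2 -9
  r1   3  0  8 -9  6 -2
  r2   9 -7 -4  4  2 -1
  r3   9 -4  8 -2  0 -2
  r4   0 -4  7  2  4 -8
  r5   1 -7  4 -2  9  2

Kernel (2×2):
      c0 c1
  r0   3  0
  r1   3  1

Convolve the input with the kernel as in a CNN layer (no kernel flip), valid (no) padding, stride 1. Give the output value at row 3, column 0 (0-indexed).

The receptive field on the input at this output position is [9 -4 / 0 -4]. Elementwise product with the kernel and sum: 9·3 + 0·3 + -4·1.

23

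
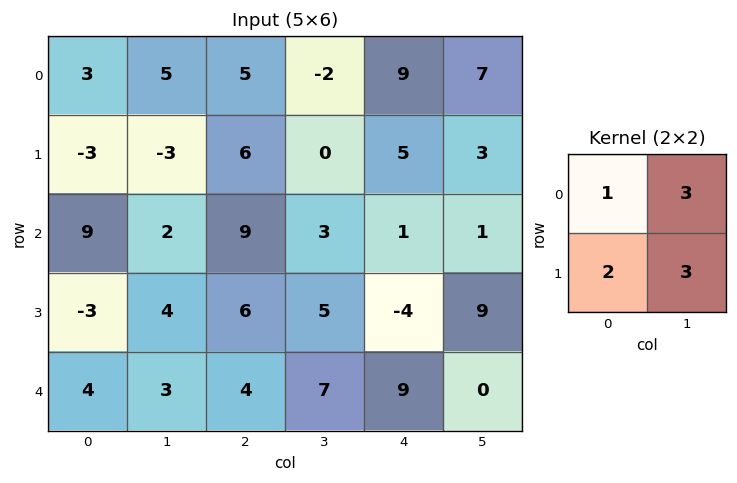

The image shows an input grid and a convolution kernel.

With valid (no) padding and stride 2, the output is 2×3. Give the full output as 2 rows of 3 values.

3 11 49
21 45 23

Output[0,0]: The receptive field on the input at this output position is [3 5 / -3 -3]. Elementwise product with the kernel and sum: 3·1 + 5·3 + -3·2 + -3·3.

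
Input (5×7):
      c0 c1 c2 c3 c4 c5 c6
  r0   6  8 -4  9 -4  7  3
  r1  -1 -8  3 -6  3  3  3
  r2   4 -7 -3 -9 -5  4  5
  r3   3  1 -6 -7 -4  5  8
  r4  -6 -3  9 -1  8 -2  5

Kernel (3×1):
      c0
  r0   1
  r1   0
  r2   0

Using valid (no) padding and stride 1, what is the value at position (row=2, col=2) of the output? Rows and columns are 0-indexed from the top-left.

-3

The receptive field on the input at this output position is [-3 / -6 / 9]. Elementwise product with the kernel and sum: -3·1.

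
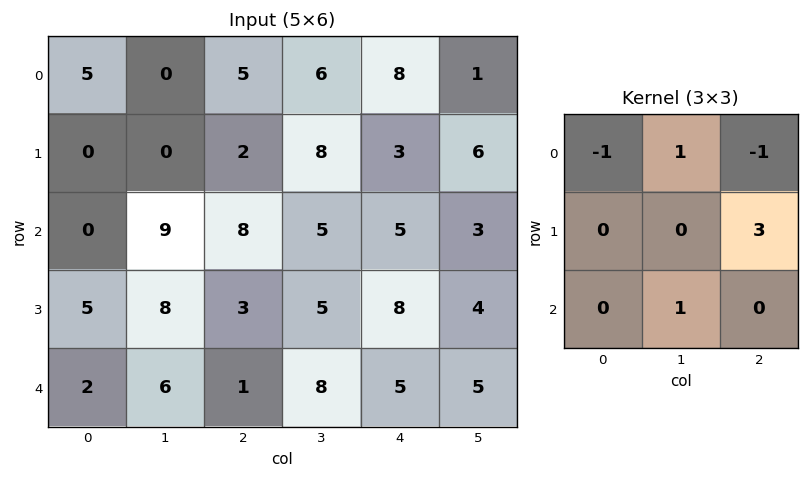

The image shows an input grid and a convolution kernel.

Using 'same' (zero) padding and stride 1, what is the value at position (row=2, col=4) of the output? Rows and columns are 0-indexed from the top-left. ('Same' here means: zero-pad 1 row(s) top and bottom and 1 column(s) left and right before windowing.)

6

The receptive field on the zero-padded input at this output position is [8 3 6 / 5 5 3 / 5 8 4]. Elementwise product with the kernel and sum: 8·-1 + 3·1 + 6·-1 + 3·3 + 8·1.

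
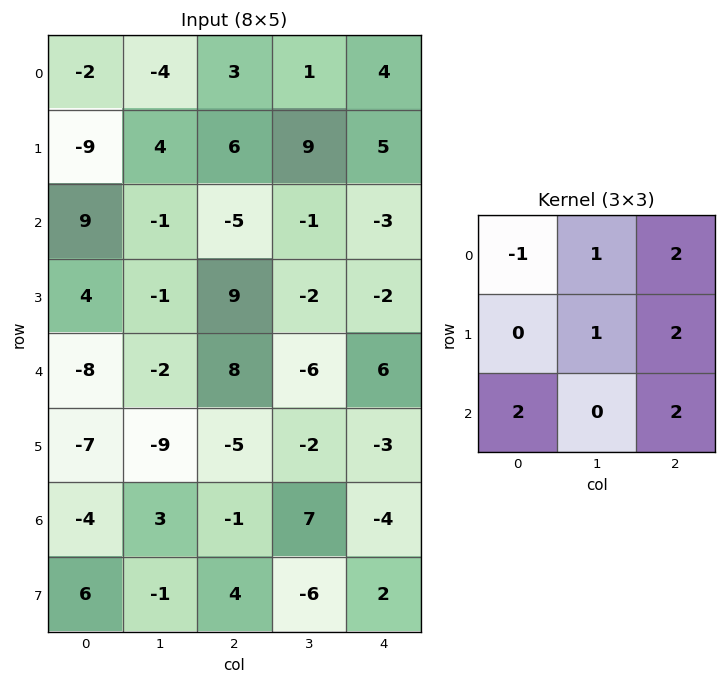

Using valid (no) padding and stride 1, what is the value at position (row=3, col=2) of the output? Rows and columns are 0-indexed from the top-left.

The receptive field on the input at this output position is [9 -2 -2 / 8 -6 6 / -5 -2 -3]. Elementwise product with the kernel and sum: 9·-1 + -2·1 + -2·2 + -6·1 + 6·2 + -5·2 + -3·2.

-25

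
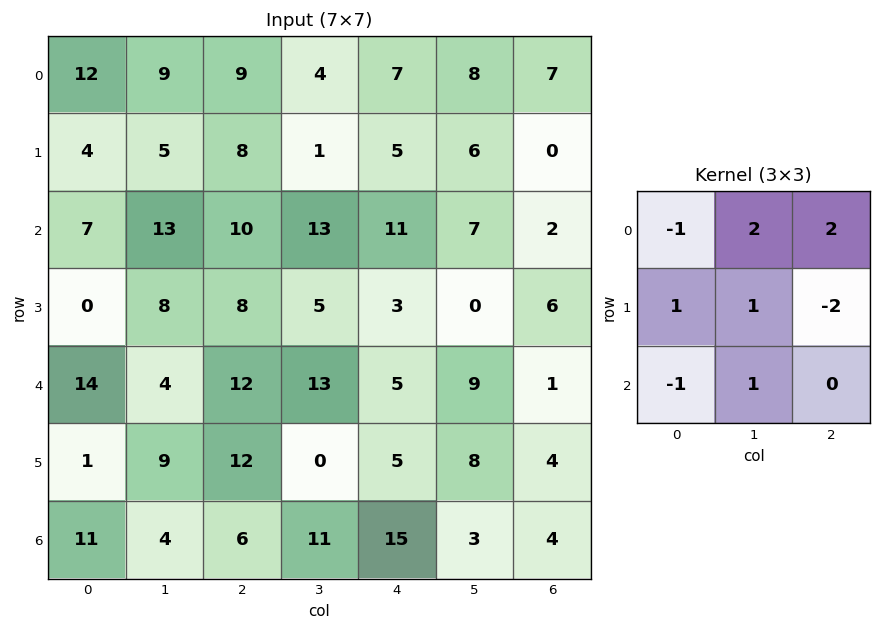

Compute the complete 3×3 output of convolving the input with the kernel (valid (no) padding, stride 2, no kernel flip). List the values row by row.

Output[0,0]: The receptive field on the input at this output position is [12 9 9 / 4 5 8 / 7 13 10]. Elementwise product with the kernel and sum: 12·-1 + 9·2 + 9·2 + 4·1 + 5·1 + 8·-2 + 7·-1 + 13·1.
Output[0,1]: The receptive field on the input at this output position is [9 4 7 / 8 1 5 / 10 13 11]. Elementwise product with the kernel and sum: 9·-1 + 4·2 + 7·2 + 8·1 + 1·1 + 5·-2 + 10·-1 + 13·1.

23 15 30
21 46 2
-3 31 8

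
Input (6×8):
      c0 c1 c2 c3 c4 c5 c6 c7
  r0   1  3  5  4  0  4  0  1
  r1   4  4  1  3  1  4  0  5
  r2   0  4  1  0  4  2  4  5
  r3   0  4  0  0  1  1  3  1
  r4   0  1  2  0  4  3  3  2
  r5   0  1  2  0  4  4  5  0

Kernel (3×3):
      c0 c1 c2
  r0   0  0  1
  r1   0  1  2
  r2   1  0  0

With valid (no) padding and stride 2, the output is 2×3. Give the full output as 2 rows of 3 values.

Output[0,0]: The receptive field on the input at this output position is [1 3 5 / 4 4 1 / 0 4 1]. Elementwise product with the kernel and sum: 5·1 + 4·1 + 1·2 + 0·1.

11 6 8
5 8 15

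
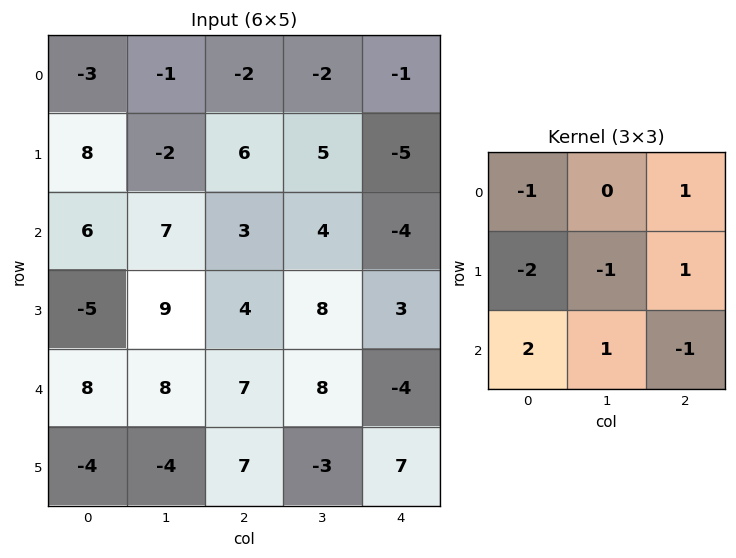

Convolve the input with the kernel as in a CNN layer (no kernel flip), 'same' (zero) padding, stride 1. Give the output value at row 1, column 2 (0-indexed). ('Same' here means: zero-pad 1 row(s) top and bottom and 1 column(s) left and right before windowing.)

The receptive field on the zero-padded input at this output position is [-1 -2 -2 / -2 6 5 / 7 3 4]. Elementwise product with the kernel and sum: -1·-1 + -2·1 + -2·-2 + 6·-1 + 5·1 + 7·2 + 3·1 + 4·-1.

15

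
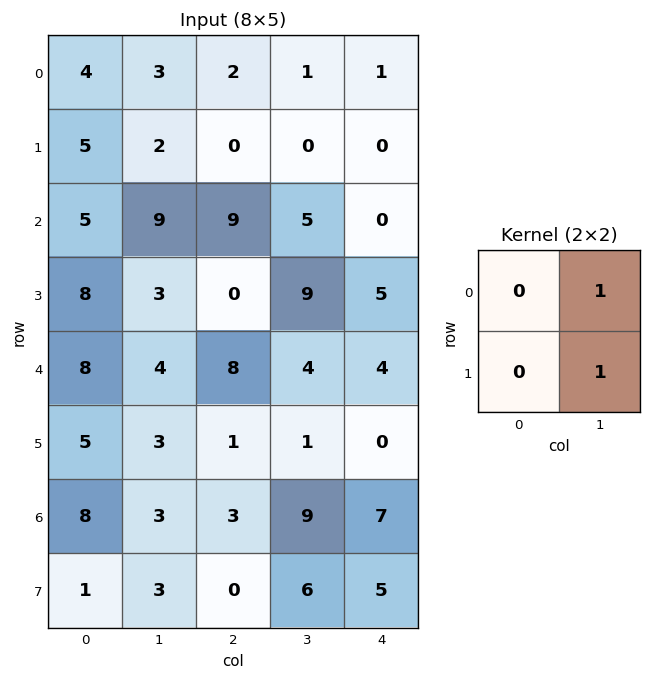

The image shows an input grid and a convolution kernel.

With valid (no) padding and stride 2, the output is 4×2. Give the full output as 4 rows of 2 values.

Output[0,0]: The receptive field on the input at this output position is [4 3 / 5 2]. Elementwise product with the kernel and sum: 3·1 + 2·1.

5 1
12 14
7 5
6 15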